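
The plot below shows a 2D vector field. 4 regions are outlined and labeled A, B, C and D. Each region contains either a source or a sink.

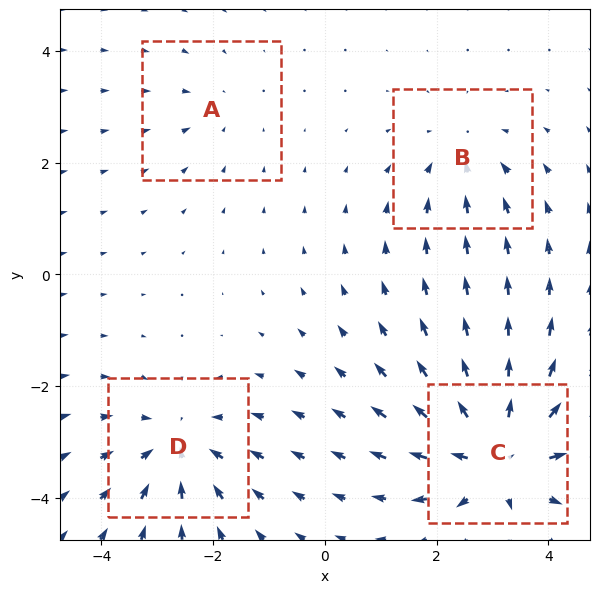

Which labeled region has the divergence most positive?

C

Divergence at each region's feature centre — A: about -2, B: about -3, C: about +7, D: about -5. Region C is most positive.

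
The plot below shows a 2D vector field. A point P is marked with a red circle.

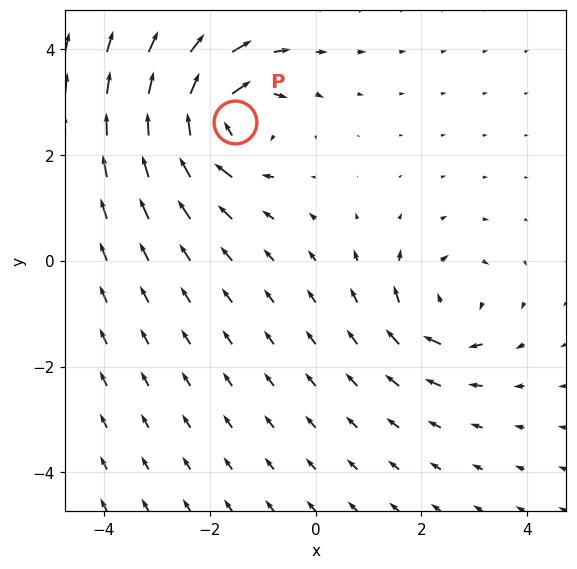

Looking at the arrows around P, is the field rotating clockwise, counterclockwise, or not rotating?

clockwise

Near P at (-1.5, 2.6) the arrows circulate clockwise. The curl (z-component) there is about -5; negative curl means clockwise rotation.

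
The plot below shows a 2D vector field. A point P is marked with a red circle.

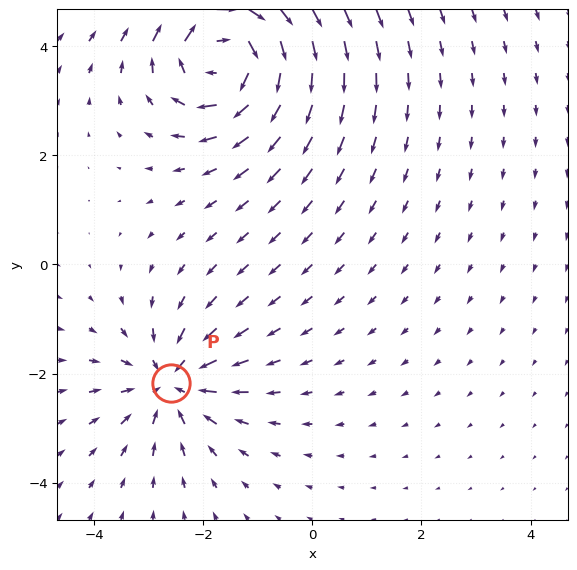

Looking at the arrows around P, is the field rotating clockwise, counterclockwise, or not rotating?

not rotating

Near P at (-2.6, -2.2) the arrows show no circulation. The curl there is ≈0.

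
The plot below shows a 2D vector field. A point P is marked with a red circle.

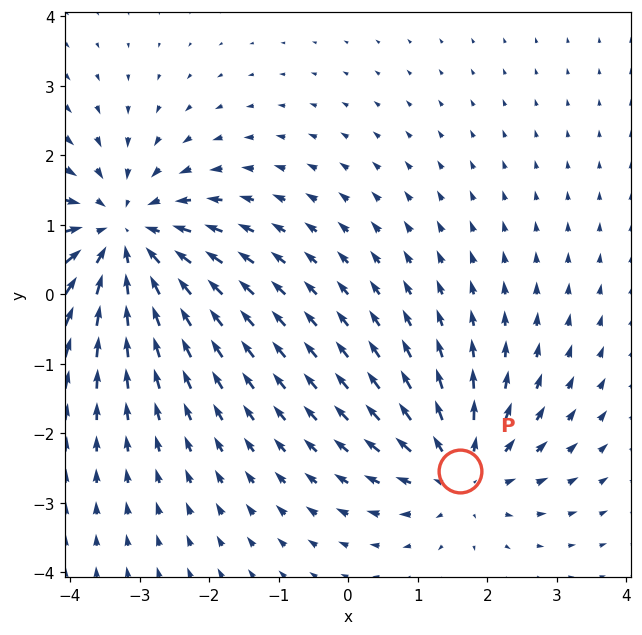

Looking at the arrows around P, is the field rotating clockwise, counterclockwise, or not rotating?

not rotating

Near P at (1.6, -2.5) the arrows show no circulation. The curl there is ≈0.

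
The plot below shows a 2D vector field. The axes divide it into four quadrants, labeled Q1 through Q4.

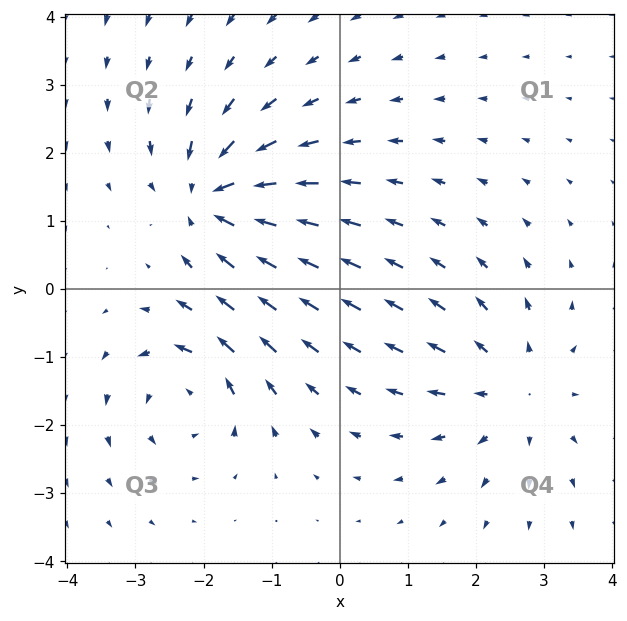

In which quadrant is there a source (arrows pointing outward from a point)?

Q4

The source sits at approximately (2.6, -1.5), which lies in quadrant Q4. The divergence there is about +3, positive as expected for a source.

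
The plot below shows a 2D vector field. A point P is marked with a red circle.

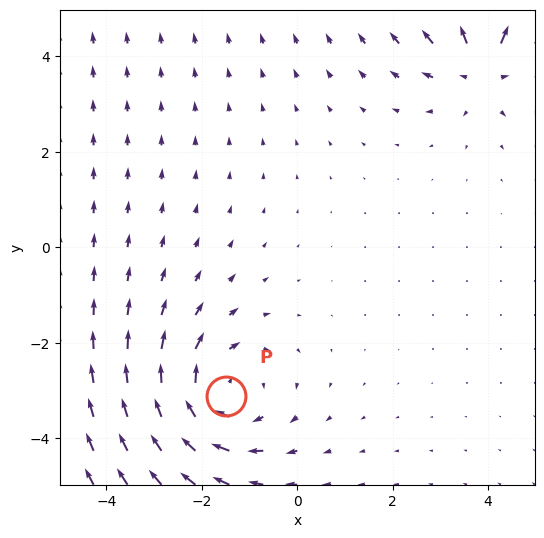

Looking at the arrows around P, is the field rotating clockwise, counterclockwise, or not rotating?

Near P at (-1.5, -3.1) the arrows circulate clockwise. The curl (z-component) there is about -3; negative curl means clockwise rotation.

clockwise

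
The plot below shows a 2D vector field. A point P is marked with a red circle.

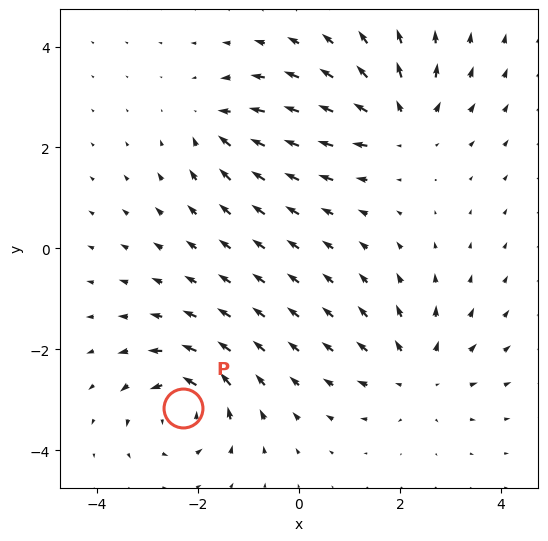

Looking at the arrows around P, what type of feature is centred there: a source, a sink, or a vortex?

At P (-2.3, -3.2) the arrows circulate counterclockwise. Divergence ≈0, curl about +6 — near-zero divergence with nonzero curl is a vortex.

vortex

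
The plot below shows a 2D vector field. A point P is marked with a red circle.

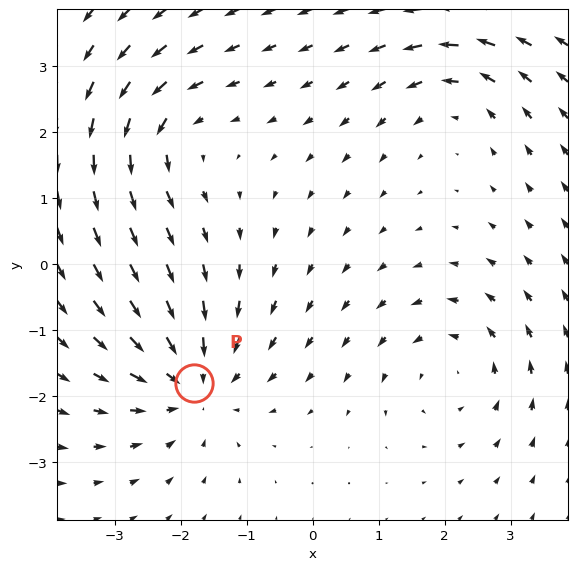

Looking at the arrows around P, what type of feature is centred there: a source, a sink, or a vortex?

sink

At P (-1.8, -1.8) the arrows converge inward. Divergence about -5, curl ≈0 — negative divergence with near-zero curl is a sink.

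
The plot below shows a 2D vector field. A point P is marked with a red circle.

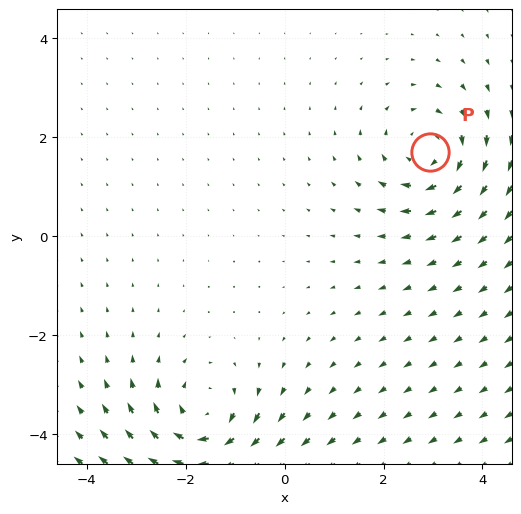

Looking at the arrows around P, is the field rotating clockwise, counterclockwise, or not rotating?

Near P at (2.9, 1.7) the arrows circulate clockwise. The curl (z-component) there is about -3; negative curl means clockwise rotation.

clockwise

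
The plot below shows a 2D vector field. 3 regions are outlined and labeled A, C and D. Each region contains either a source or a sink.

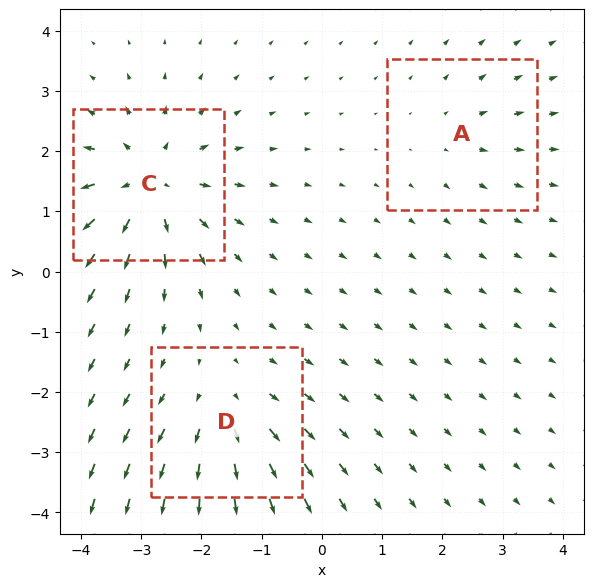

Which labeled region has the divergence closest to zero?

Divergence at each region's feature centre — A: about +2, C: about +5, D: about +3. Region A is closest to zero.

A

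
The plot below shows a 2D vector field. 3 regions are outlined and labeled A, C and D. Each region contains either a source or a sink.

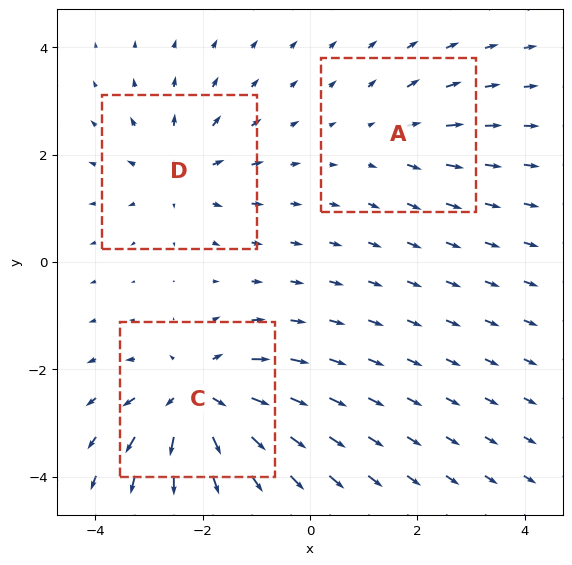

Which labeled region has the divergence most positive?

Divergence at each region's feature centre — A: about +2, C: about +6, D: about +3. Region C is most positive.

C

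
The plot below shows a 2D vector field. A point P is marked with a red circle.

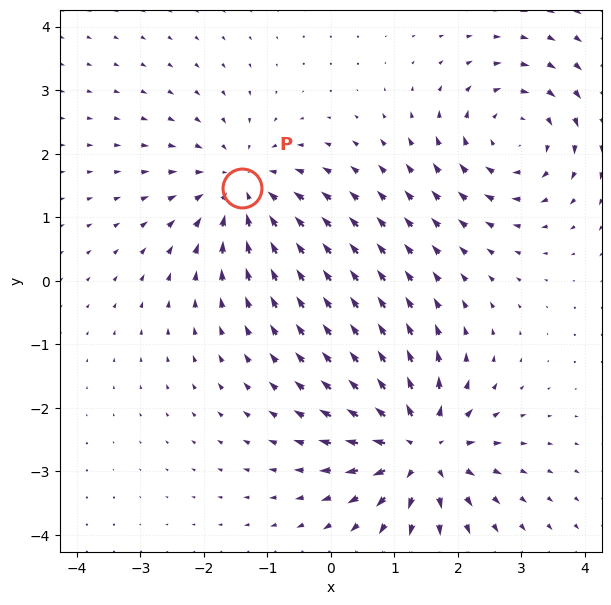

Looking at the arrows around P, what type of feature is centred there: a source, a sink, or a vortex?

sink

At P (-1.4, 1.5) the arrows converge inward. Divergence about -4, curl ≈0 — negative divergence with near-zero curl is a sink.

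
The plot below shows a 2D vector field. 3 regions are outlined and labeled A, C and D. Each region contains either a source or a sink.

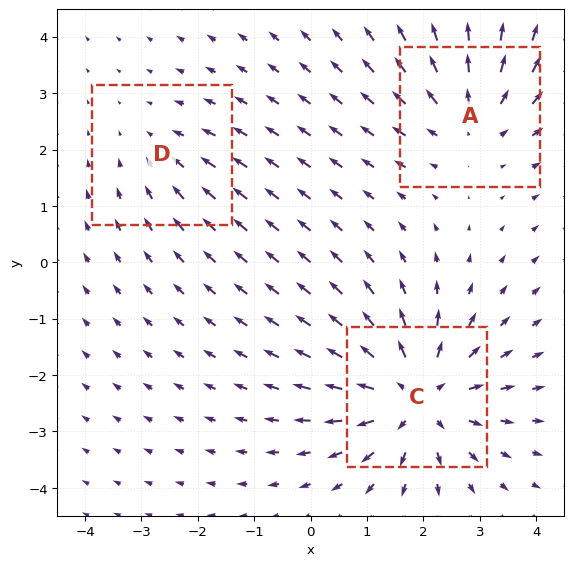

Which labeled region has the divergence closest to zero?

Divergence at each region's feature centre — A: about +3, C: about +4, D: about -2. Region D is closest to zero.

D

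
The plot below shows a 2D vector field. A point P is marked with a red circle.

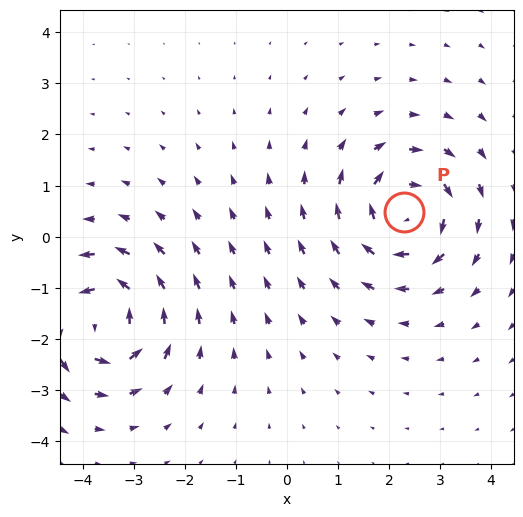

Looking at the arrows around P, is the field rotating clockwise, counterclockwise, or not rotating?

Near P at (2.3, 0.5) the arrows circulate clockwise. The curl (z-component) there is about -6; negative curl means clockwise rotation.

clockwise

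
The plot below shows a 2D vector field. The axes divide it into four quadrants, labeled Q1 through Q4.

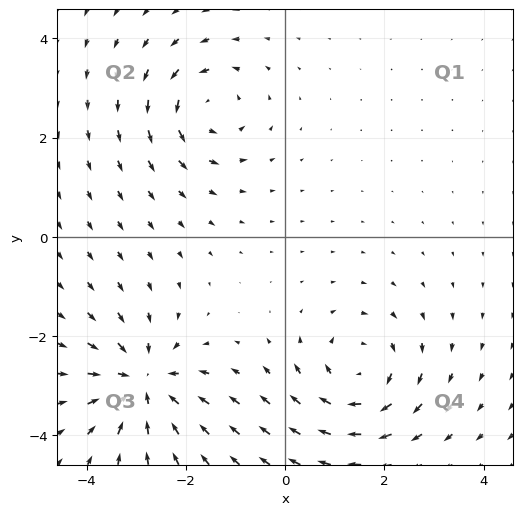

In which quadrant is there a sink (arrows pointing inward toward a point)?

Q3

The sink sits at approximately (-2.9, -3.0), which lies in quadrant Q3. The divergence there is about -5, negative as expected for a sink.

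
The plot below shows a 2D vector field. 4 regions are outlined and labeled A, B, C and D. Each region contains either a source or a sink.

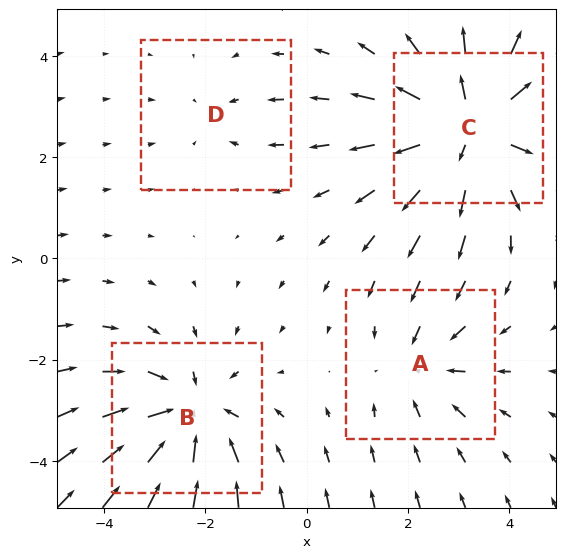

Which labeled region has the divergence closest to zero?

Divergence at each region's feature centre — A: about -3, B: about -5, C: about +6, D: about -2. Region D is closest to zero.

D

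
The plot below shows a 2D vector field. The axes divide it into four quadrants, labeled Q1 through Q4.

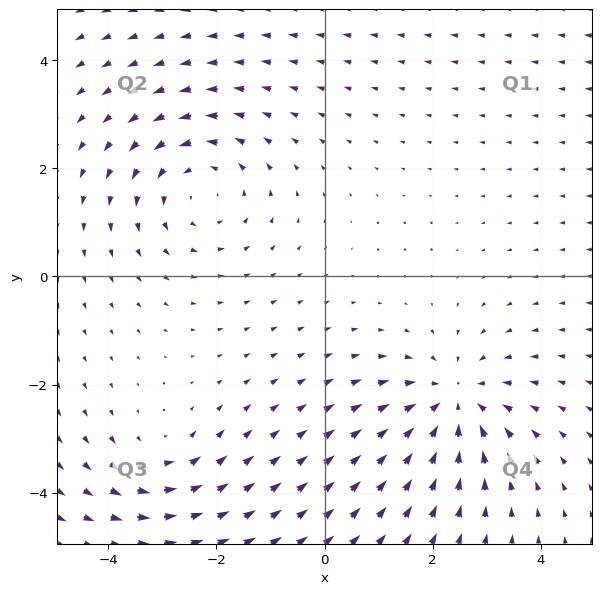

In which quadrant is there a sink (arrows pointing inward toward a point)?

Q4

The sink sits at approximately (2.4, -2.3), which lies in quadrant Q4. The divergence there is about -5, negative as expected for a sink.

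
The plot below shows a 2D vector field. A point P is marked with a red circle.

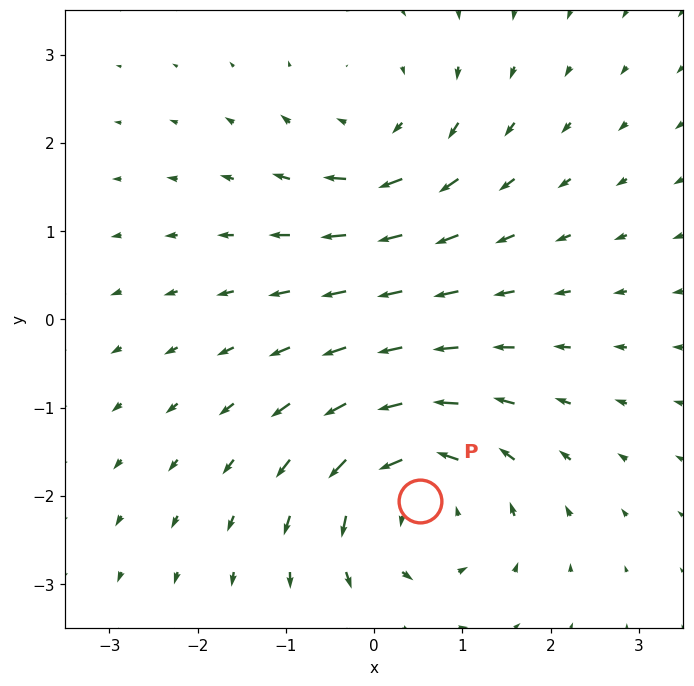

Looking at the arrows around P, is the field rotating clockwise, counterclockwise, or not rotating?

Near P at (0.5, -2.1) the arrows circulate counterclockwise. The curl (z-component) there is about +5; positive curl means counterclockwise rotation.

counterclockwise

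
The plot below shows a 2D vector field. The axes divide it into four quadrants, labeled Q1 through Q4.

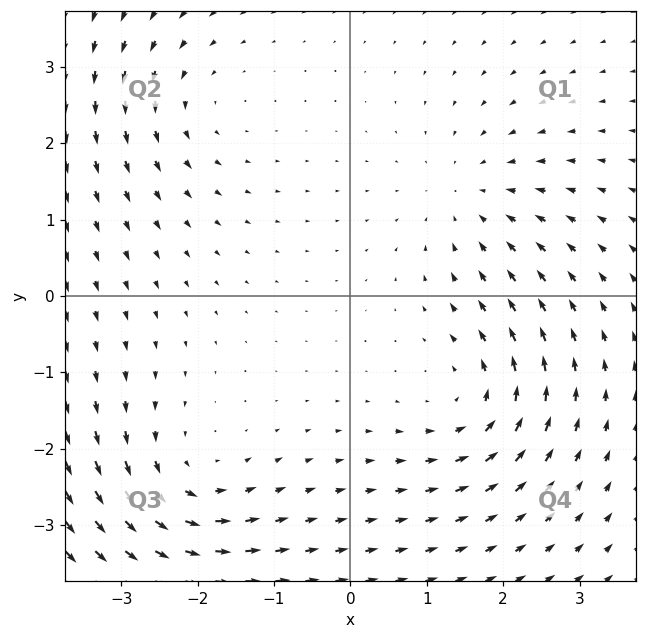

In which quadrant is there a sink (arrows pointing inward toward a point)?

The sink sits at approximately (1.6, 1.3), which lies in quadrant Q1. The divergence there is about -4, negative as expected for a sink.

Q1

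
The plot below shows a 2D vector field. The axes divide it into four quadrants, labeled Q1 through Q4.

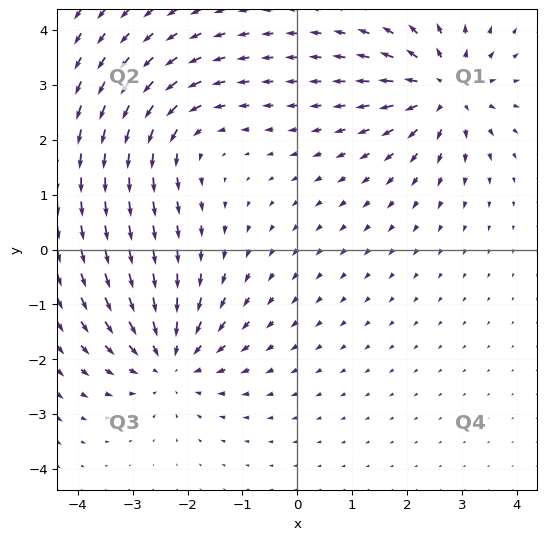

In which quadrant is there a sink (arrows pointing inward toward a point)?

Q3

The sink sits at approximately (-2.3, -2.0), which lies in quadrant Q3. The divergence there is about -3, negative as expected for a sink.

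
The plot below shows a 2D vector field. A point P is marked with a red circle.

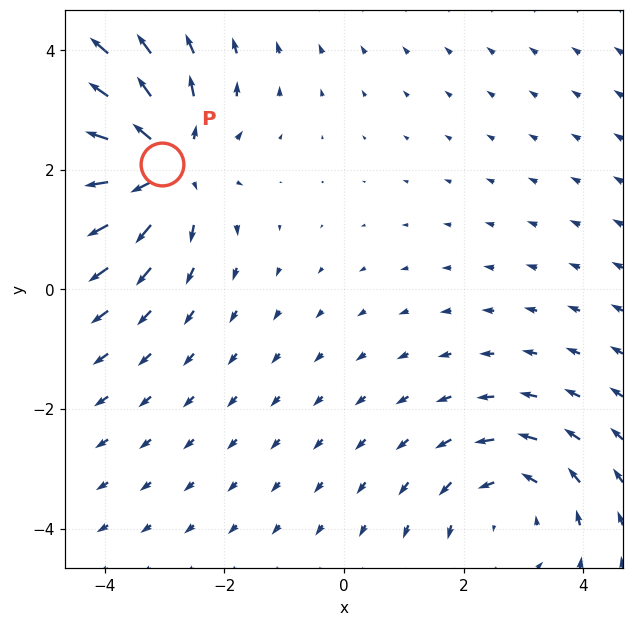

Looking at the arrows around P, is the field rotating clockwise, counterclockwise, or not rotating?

not rotating

Near P at (-3.0, 2.1) the arrows show no circulation. The curl there is ≈0.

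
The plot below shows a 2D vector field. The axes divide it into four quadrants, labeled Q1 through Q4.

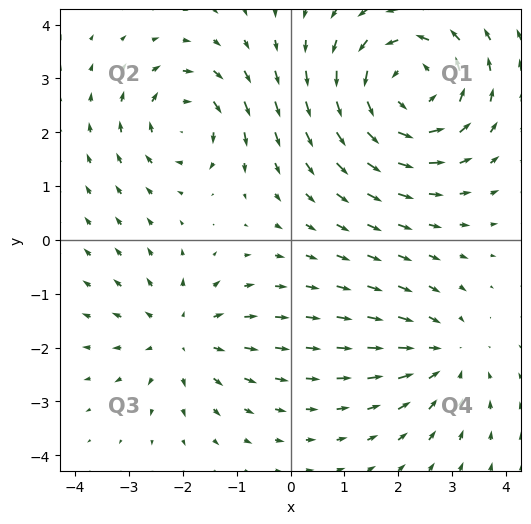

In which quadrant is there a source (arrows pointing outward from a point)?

Q3

The source sits at approximately (-2.0, -1.8), which lies in quadrant Q3. The divergence there is about +3, positive as expected for a source.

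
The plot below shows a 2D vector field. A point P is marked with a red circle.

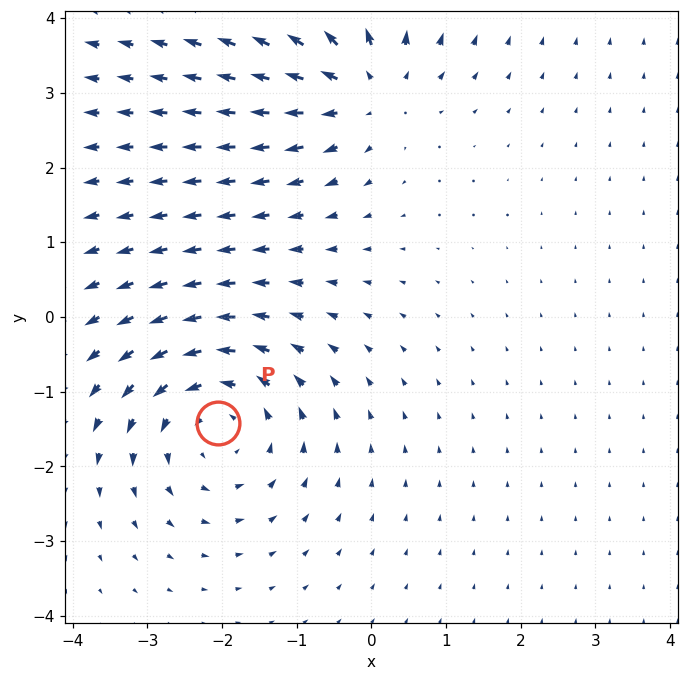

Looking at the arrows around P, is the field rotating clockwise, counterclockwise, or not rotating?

Near P at (-2.1, -1.4) the arrows circulate counterclockwise. The curl (z-component) there is about +3; positive curl means counterclockwise rotation.

counterclockwise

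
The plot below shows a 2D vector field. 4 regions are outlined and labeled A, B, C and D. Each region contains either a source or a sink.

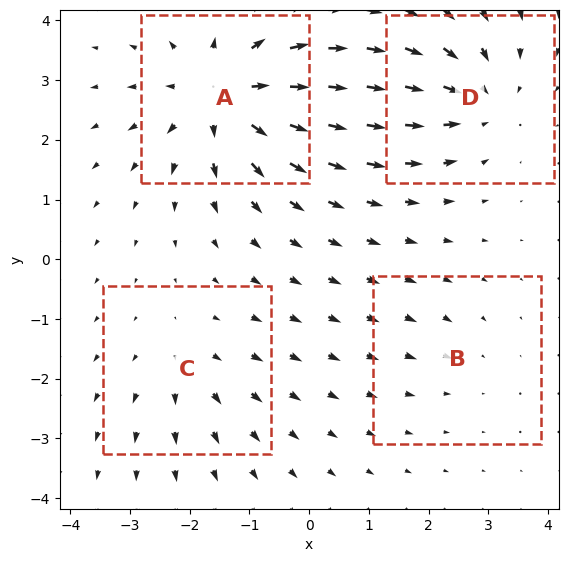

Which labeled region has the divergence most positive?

Divergence at each region's feature centre — A: about +7, B: about -2, C: about +3, D: about -5. Region A is most positive.

A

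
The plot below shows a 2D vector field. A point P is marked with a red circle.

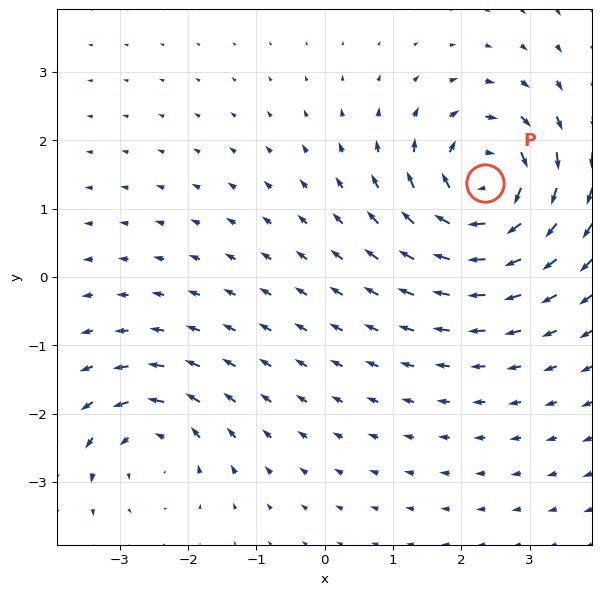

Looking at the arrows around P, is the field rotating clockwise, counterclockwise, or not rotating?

clockwise

Near P at (2.4, 1.4) the arrows circulate clockwise. The curl (z-component) there is about -6; negative curl means clockwise rotation.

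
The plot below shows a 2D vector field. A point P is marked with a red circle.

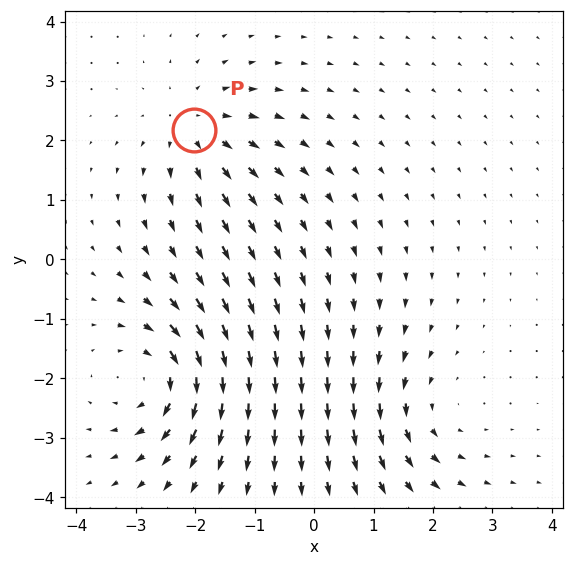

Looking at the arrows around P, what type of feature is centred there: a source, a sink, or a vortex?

source

At P (-2.0, 2.2) the arrows spread outward. Divergence about +3, curl ≈0 — positive divergence with near-zero curl is a source.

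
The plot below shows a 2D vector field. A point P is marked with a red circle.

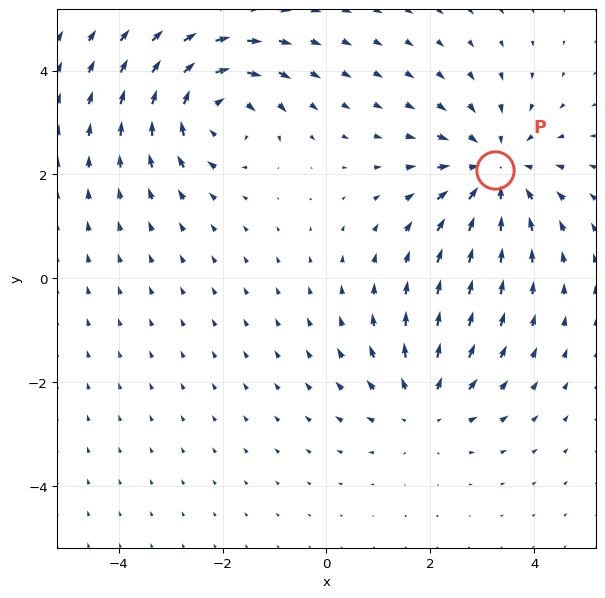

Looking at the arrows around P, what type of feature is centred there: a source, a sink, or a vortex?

sink

At P (3.3, 2.1) the arrows converge inward. Divergence about -3, curl ≈0 — negative divergence with near-zero curl is a sink.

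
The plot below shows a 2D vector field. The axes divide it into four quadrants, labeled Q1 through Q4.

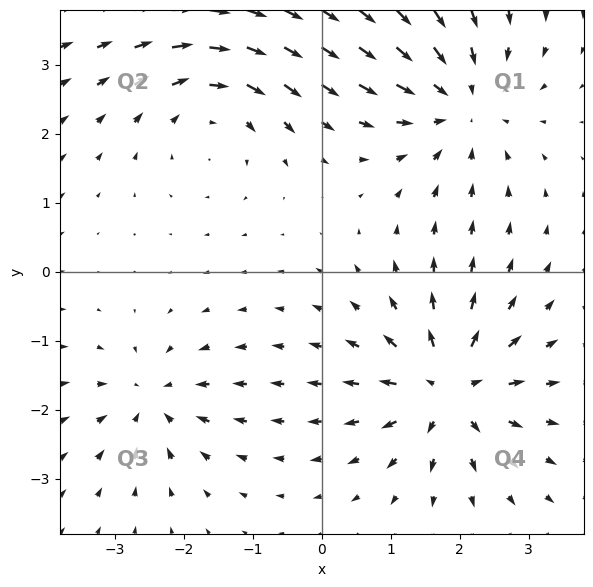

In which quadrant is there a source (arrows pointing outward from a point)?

Q4

The source sits at approximately (1.8, -1.7), which lies in quadrant Q4. The divergence there is about +6, positive as expected for a source.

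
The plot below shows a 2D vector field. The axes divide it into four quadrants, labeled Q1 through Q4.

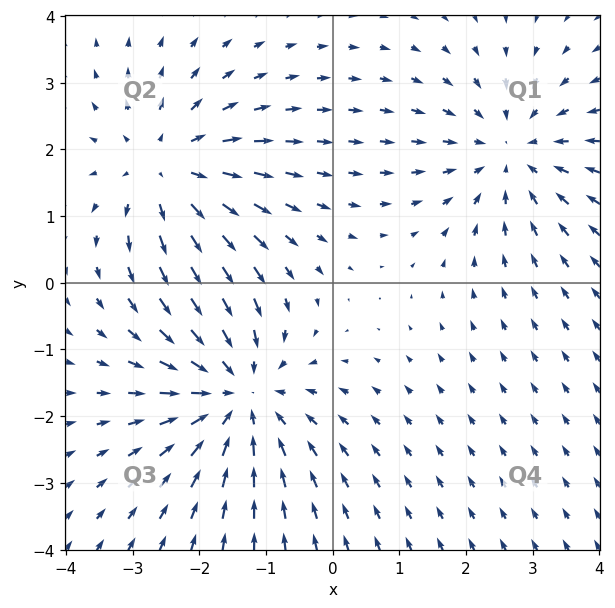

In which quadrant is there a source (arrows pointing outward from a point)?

Q2

The source sits at approximately (-2.5, 1.7), which lies in quadrant Q2. The divergence there is about +4, positive as expected for a source.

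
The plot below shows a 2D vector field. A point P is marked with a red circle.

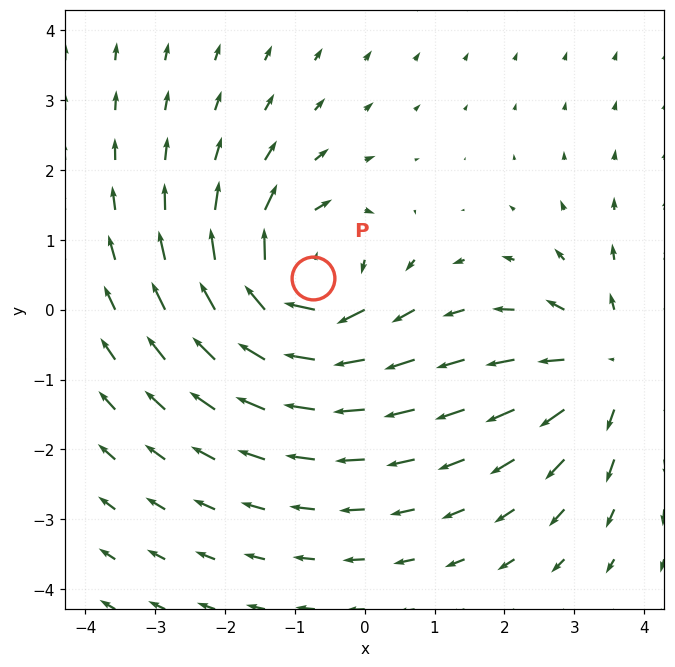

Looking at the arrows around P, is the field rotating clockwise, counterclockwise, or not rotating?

Near P at (-0.7, 0.5) the arrows circulate clockwise. The curl (z-component) there is about -4; negative curl means clockwise rotation.

clockwise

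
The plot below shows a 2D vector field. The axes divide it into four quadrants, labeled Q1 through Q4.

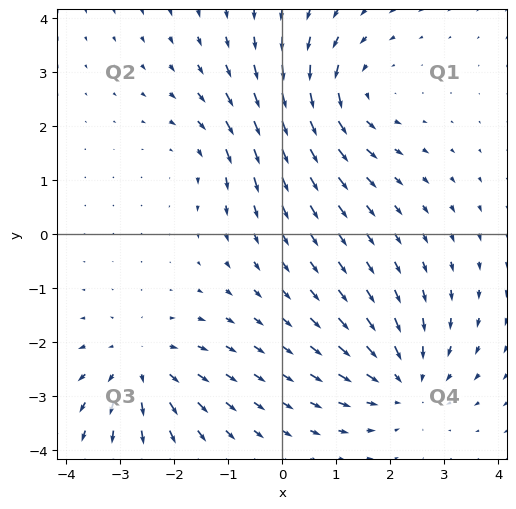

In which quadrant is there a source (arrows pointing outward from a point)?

Q3

The source sits at approximately (-2.6, -2.4), which lies in quadrant Q3. The divergence there is about +4, positive as expected for a source.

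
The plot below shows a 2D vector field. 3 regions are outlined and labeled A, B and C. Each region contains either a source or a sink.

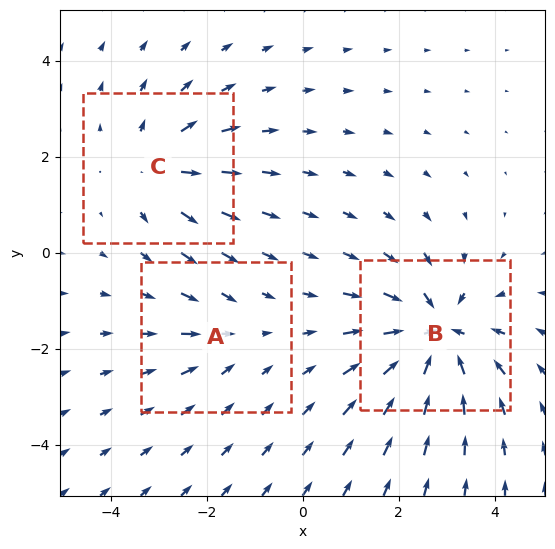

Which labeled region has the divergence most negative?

B

Divergence at each region's feature centre — A: about -2, B: about -5, C: about +3. Region B is most negative.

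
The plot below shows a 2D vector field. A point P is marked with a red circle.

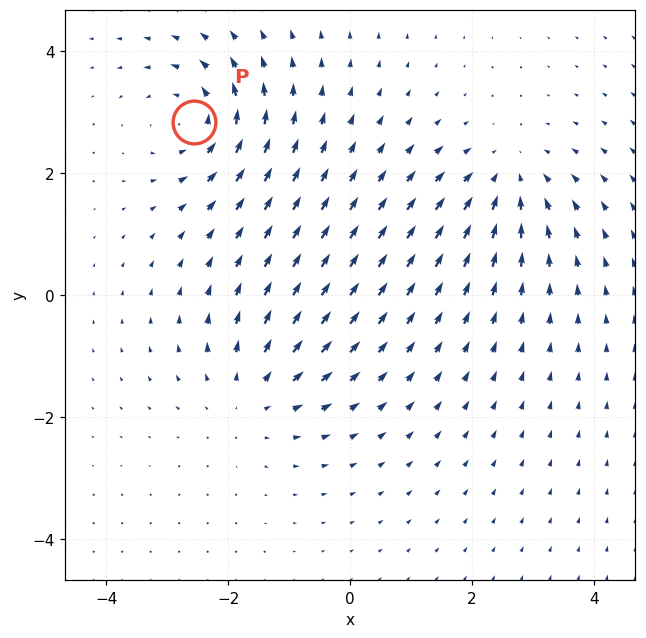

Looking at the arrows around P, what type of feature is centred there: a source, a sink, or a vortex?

vortex

At P (-2.6, 2.8) the arrows circulate counterclockwise. Divergence ≈0, curl about +5 — near-zero divergence with nonzero curl is a vortex.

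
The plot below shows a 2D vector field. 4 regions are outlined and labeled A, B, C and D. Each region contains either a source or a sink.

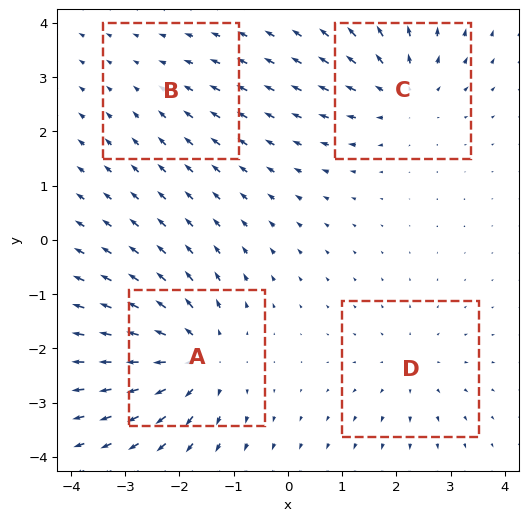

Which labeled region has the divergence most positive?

A

Divergence at each region's feature centre — A: about +6, B: about -2, C: about +5, D: about +3. Region A is most positive.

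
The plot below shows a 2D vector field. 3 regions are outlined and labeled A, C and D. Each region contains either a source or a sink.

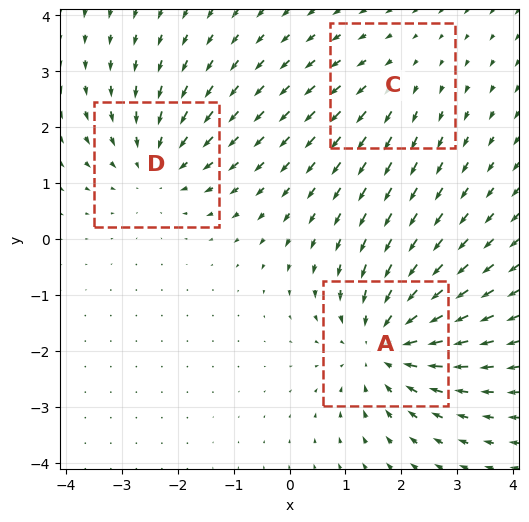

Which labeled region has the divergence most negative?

A

Divergence at each region's feature centre — A: about -4, C: about +2, D: about -3. Region A is most negative.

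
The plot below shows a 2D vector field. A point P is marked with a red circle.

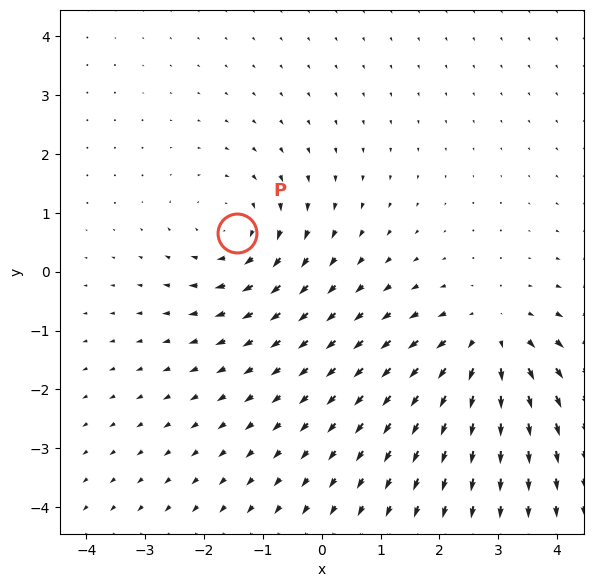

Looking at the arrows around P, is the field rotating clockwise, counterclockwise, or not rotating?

Near P at (-1.4, 0.7) the arrows circulate clockwise. The curl (z-component) there is about -4; negative curl means clockwise rotation.

clockwise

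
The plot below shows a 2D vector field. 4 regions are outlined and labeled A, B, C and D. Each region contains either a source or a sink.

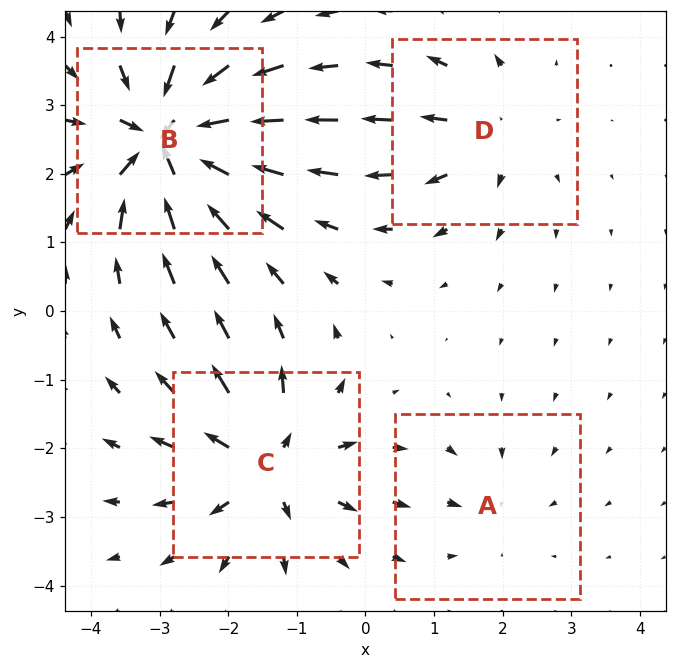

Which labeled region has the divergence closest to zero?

Divergence at each region's feature centre — A: about -2, B: about -8, C: about +6, D: about +4. Region A is closest to zero.

A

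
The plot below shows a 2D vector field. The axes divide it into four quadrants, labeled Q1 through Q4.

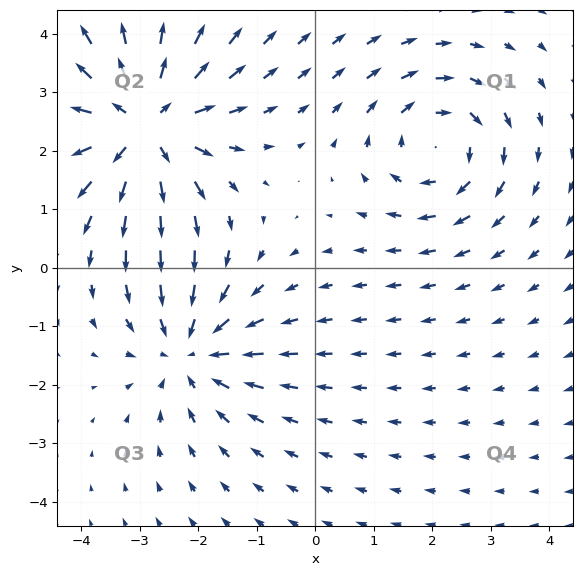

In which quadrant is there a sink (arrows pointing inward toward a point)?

The sink sits at approximately (-2.1, -1.4), which lies in quadrant Q3. The divergence there is about -4, negative as expected for a sink.

Q3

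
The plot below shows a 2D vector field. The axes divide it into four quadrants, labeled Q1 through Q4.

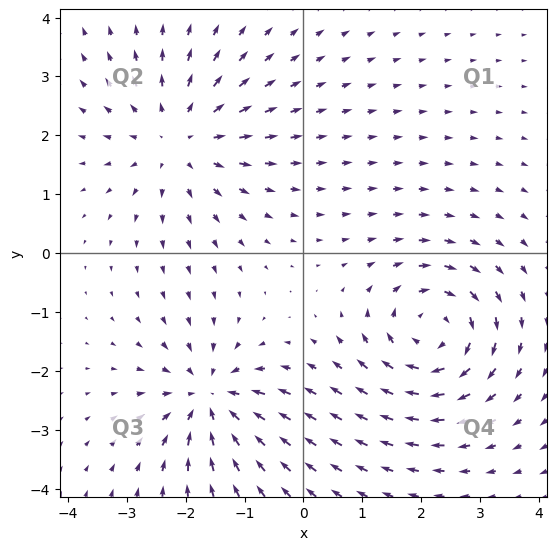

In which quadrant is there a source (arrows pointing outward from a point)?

The source sits at approximately (-2.1, 1.9), which lies in quadrant Q2. The divergence there is about +4, positive as expected for a source.

Q2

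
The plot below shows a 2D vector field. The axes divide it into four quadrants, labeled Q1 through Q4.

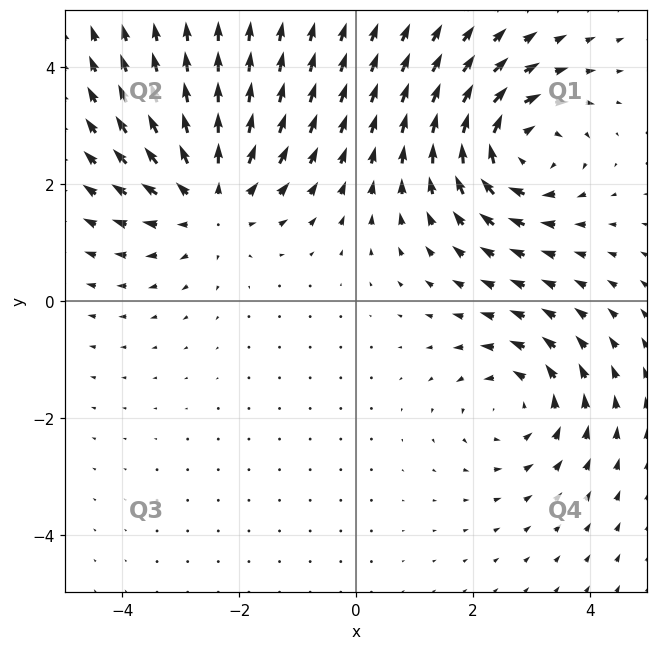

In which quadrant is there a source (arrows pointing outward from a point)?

The source sits at approximately (-2.5, 1.7), which lies in quadrant Q2. The divergence there is about +4, positive as expected for a source.

Q2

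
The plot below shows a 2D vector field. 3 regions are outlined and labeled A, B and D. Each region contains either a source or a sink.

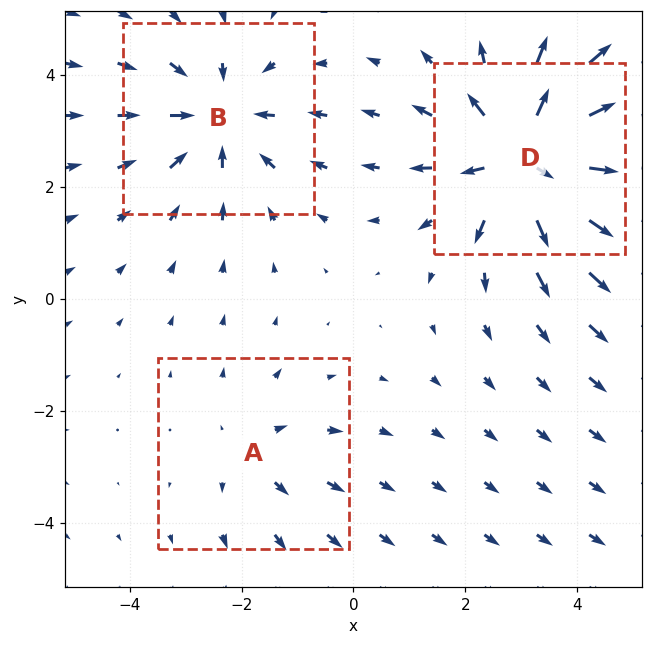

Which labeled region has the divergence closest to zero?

A

Divergence at each region's feature centre — A: about +2, B: about -3, D: about +5. Region A is closest to zero.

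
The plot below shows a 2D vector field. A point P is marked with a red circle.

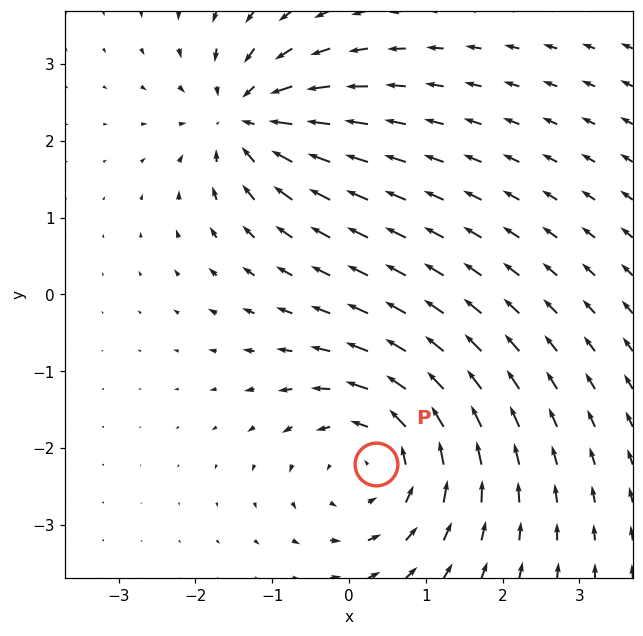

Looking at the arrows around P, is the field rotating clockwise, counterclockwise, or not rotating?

Near P at (0.4, -2.2) the arrows circulate counterclockwise. The curl (z-component) there is about +4; positive curl means counterclockwise rotation.

counterclockwise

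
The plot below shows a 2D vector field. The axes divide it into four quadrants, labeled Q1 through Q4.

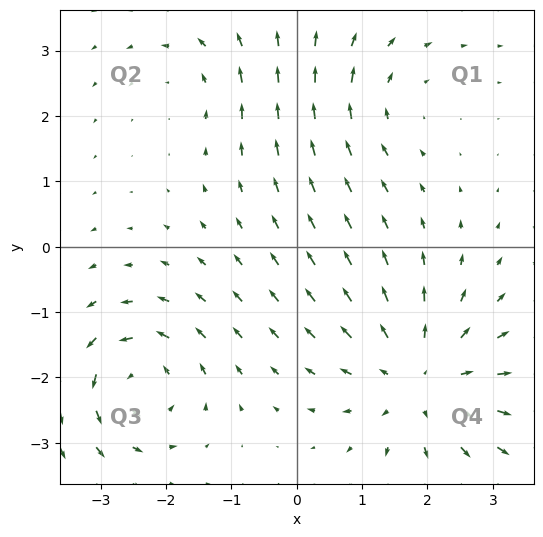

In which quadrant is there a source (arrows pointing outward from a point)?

The source sits at approximately (1.9, -2.0), which lies in quadrant Q4. The divergence there is about +4, positive as expected for a source.

Q4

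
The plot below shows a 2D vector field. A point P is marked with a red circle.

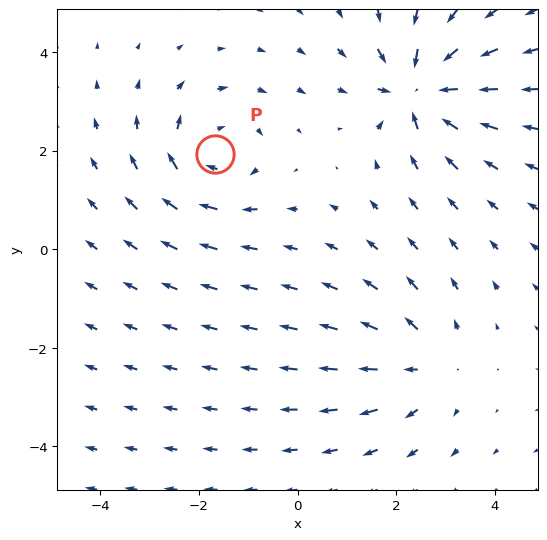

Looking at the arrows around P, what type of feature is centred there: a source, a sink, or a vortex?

vortex

At P (-1.7, 1.9) the arrows circulate clockwise. Divergence ≈0, curl about -4 — near-zero divergence with nonzero curl is a vortex.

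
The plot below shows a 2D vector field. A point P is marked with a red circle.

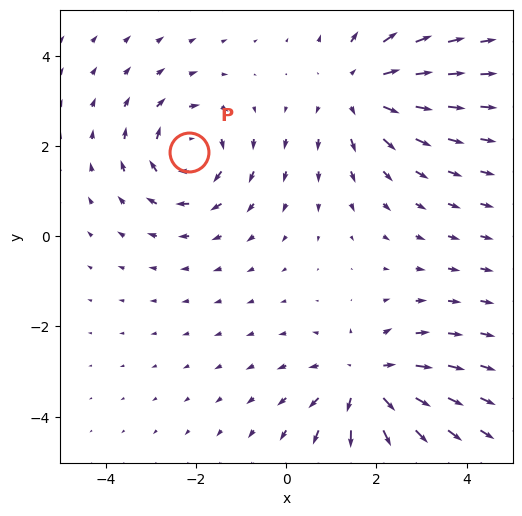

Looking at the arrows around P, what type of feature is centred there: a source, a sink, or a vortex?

At P (-2.2, 1.9) the arrows circulate clockwise. Divergence ≈0, curl about -4 — near-zero divergence with nonzero curl is a vortex.

vortex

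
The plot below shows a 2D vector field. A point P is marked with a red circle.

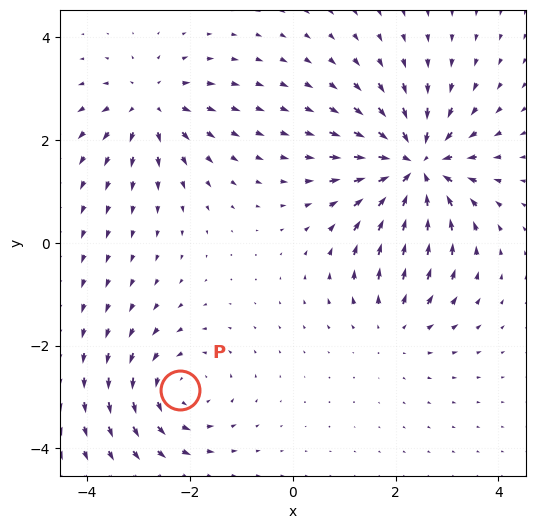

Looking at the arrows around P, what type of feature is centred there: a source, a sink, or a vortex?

vortex

At P (-2.2, -2.9) the arrows circulate counterclockwise. Divergence ≈0, curl about +3 — near-zero divergence with nonzero curl is a vortex.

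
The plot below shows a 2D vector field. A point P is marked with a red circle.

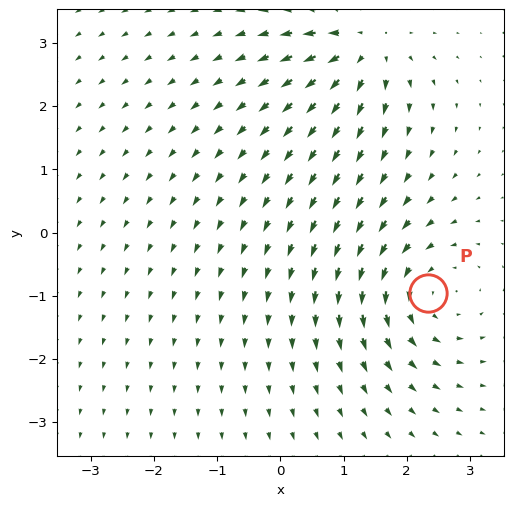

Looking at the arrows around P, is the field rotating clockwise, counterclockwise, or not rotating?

Near P at (2.3, -1.0) the arrows circulate counterclockwise. The curl (z-component) there is about +5; positive curl means counterclockwise rotation.

counterclockwise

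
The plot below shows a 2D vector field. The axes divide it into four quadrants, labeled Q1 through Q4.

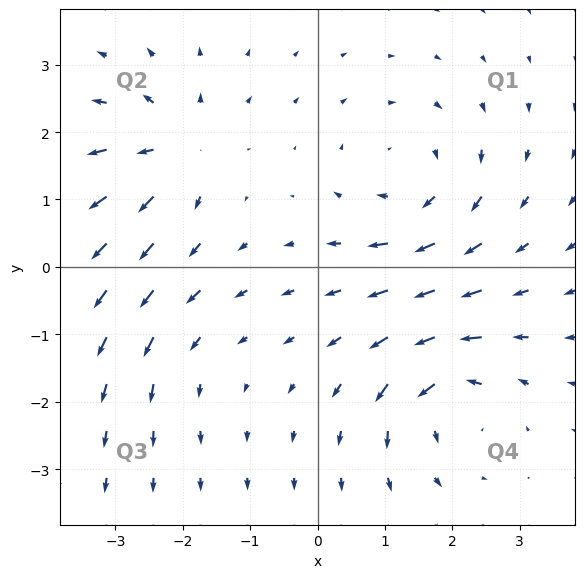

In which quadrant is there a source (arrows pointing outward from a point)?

Q2

The source sits at approximately (-2.1, 1.8), which lies in quadrant Q2. The divergence there is about +6, positive as expected for a source.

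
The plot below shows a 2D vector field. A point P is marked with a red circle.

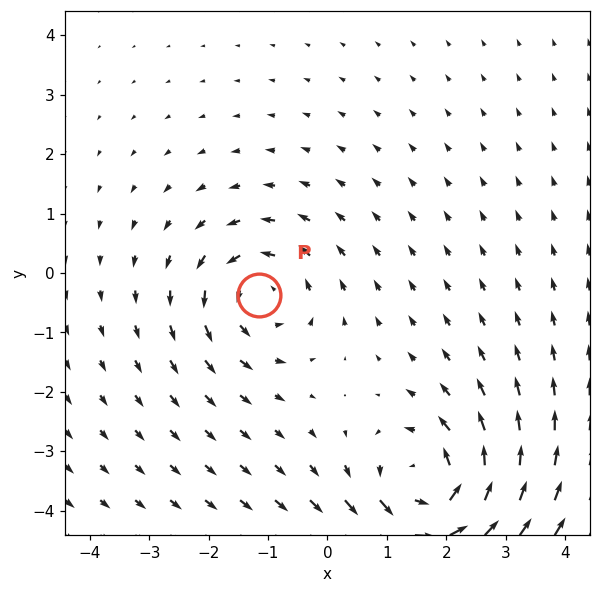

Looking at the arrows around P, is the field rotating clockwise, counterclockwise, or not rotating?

counterclockwise

Near P at (-1.2, -0.4) the arrows circulate counterclockwise. The curl (z-component) there is about +3; positive curl means counterclockwise rotation.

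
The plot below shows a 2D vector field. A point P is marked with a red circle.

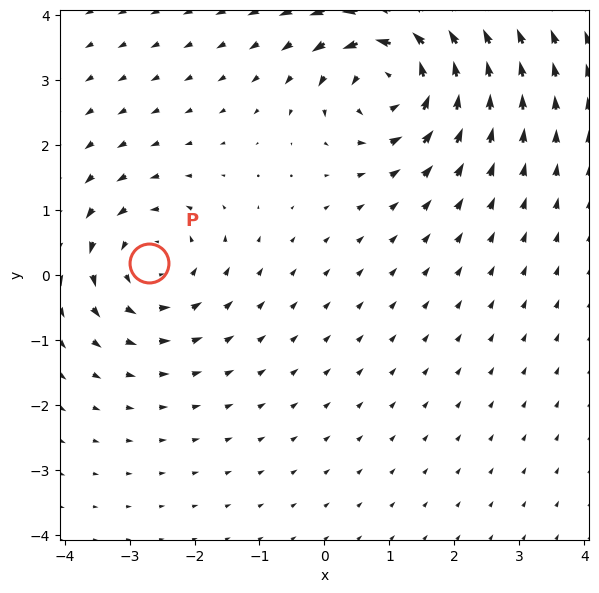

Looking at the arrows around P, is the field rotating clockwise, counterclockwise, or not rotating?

counterclockwise

Near P at (-2.7, 0.2) the arrows circulate counterclockwise. The curl (z-component) there is about +4; positive curl means counterclockwise rotation.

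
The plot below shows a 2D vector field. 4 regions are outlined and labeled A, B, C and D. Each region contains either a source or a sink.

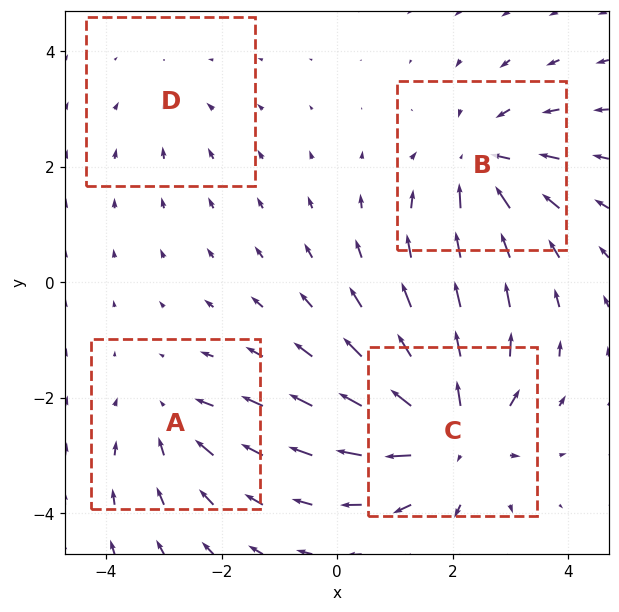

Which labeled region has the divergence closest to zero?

D

Divergence at each region's feature centre — A: about -3, B: about -5, C: about +6, D: about -2. Region D is closest to zero.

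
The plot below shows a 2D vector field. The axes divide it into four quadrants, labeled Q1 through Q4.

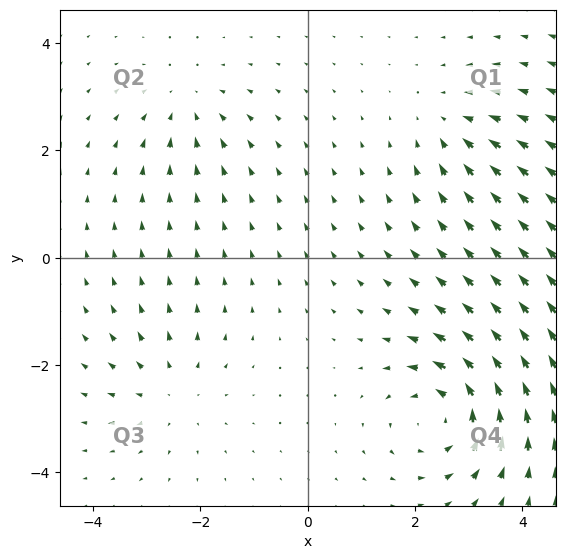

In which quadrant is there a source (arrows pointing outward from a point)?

Q3

The source sits at approximately (-2.5, -2.5), which lies in quadrant Q3. The divergence there is about +3, positive as expected for a source.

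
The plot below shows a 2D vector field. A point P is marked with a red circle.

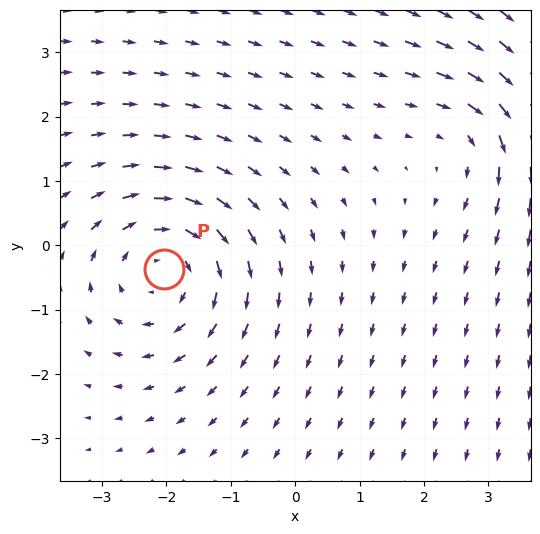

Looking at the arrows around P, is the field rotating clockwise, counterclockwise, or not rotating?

clockwise

Near P at (-2.0, -0.4) the arrows circulate clockwise. The curl (z-component) there is about -4; negative curl means clockwise rotation.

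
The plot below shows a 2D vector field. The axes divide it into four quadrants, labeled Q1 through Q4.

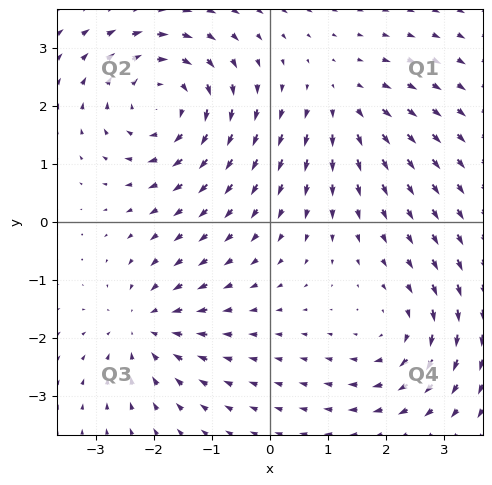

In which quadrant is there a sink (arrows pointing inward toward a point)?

Q3

The sink sits at approximately (-2.1, -1.8), which lies in quadrant Q3. The divergence there is about -4, negative as expected for a sink.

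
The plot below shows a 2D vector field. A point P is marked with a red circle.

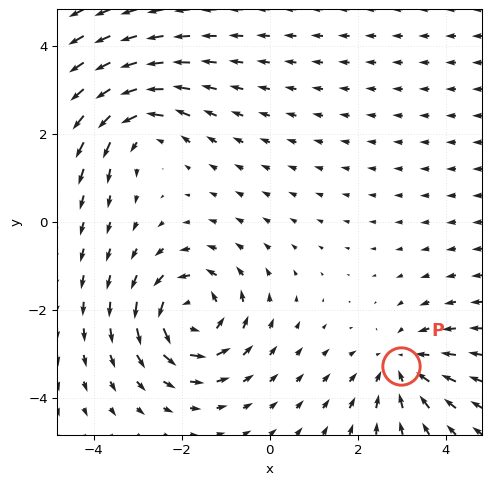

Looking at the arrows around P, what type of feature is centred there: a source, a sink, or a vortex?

sink

At P (3.0, -3.3) the arrows converge inward. Divergence about -4, curl ≈0 — negative divergence with near-zero curl is a sink.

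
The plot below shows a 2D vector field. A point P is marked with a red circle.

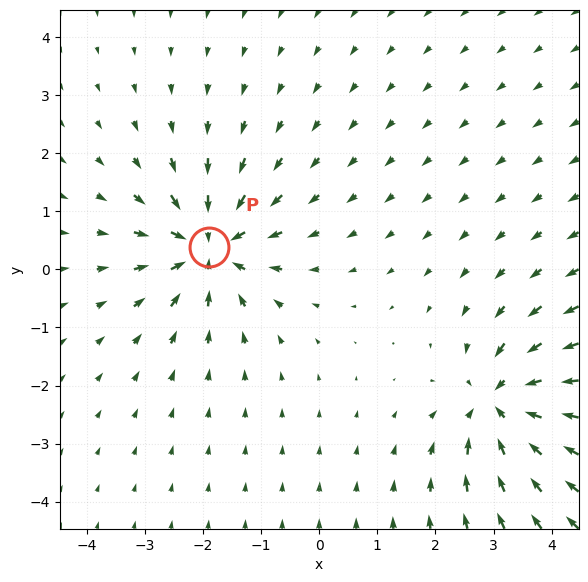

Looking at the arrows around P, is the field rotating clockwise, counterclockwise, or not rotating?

not rotating

Near P at (-1.9, 0.4) the arrows show no circulation. The curl there is ≈0.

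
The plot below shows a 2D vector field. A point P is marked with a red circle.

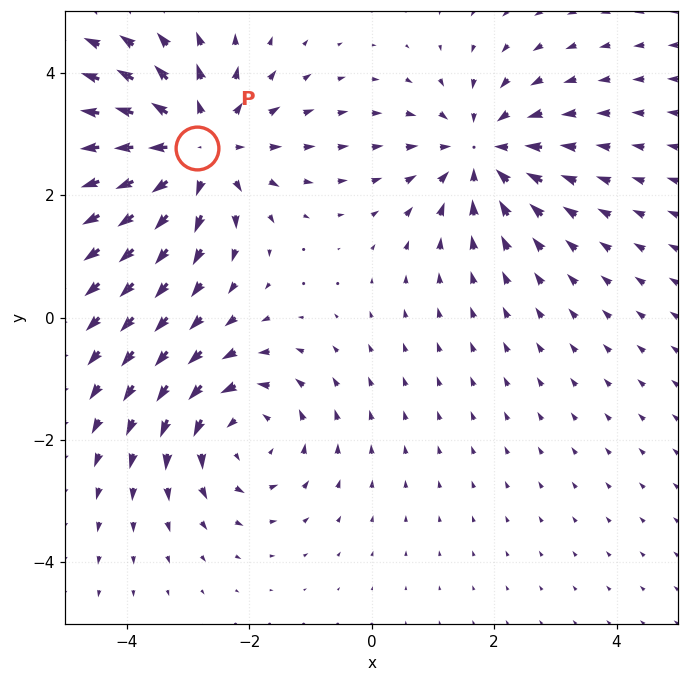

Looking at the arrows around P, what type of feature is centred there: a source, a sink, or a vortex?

source

At P (-2.8, 2.8) the arrows spread outward. Divergence about +4, curl ≈0 — positive divergence with near-zero curl is a source.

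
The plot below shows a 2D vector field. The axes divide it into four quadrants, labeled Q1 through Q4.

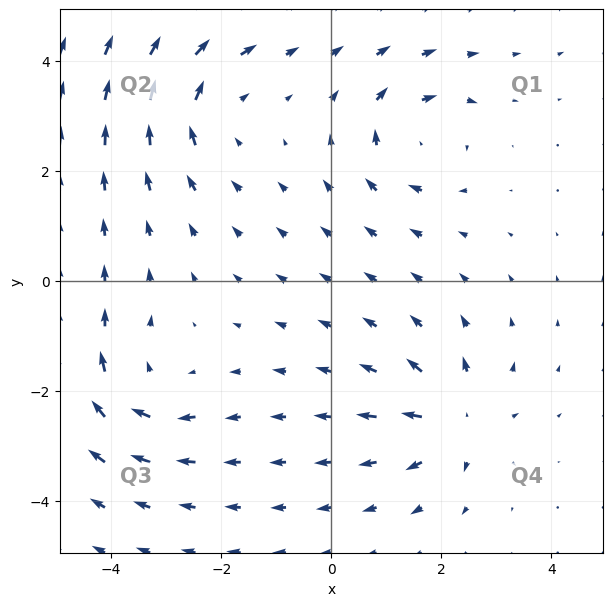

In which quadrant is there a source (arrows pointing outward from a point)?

Q4

The source sits at approximately (2.2, -2.5), which lies in quadrant Q4. The divergence there is about +5, positive as expected for a source.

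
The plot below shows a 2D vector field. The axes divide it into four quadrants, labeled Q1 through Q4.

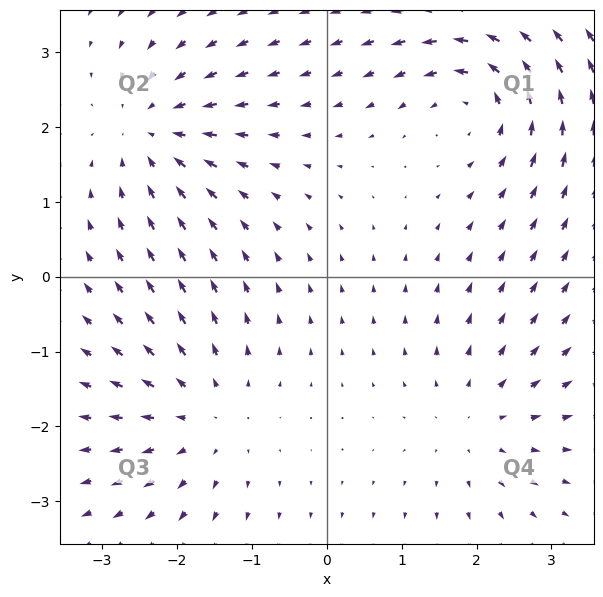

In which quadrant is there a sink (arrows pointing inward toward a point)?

The sink sits at approximately (-2.3, 1.9), which lies in quadrant Q2. The divergence there is about -5, negative as expected for a sink.

Q2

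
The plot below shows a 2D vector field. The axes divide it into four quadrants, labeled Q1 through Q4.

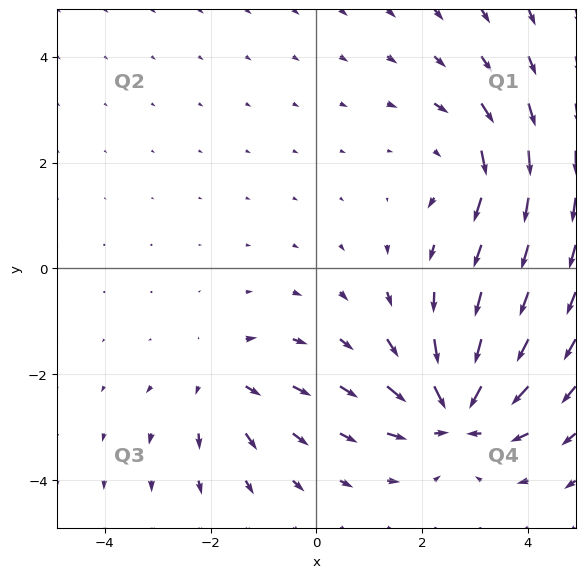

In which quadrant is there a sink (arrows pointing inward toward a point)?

Q4

The sink sits at approximately (2.6, -2.7), which lies in quadrant Q4. The divergence there is about -6, negative as expected for a sink.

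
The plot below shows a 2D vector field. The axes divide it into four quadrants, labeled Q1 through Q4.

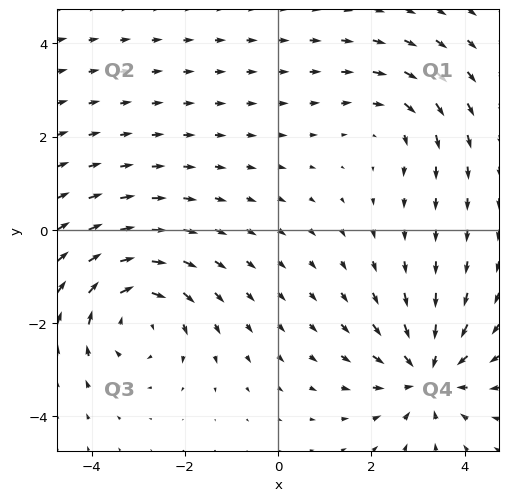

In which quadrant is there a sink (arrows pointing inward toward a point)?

Q4

The sink sits at approximately (3.2, -3.1), which lies in quadrant Q4. The divergence there is about -4, negative as expected for a sink.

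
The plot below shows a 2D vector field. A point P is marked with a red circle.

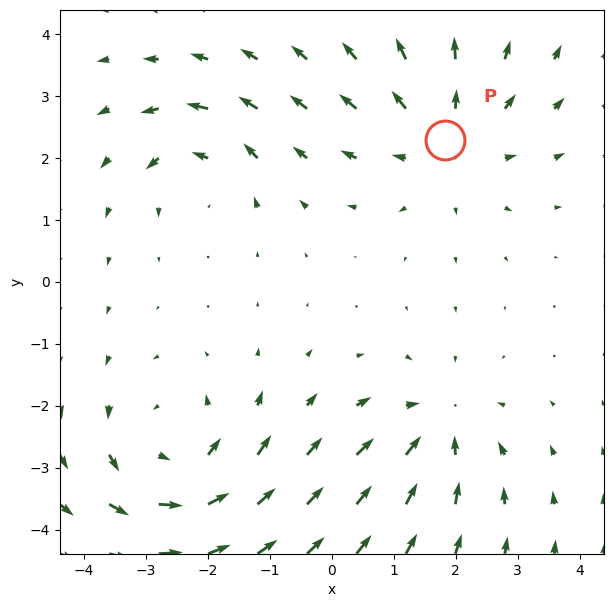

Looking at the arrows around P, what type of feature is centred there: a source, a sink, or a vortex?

At P (1.8, 2.3) the arrows spread outward. Divergence about +3, curl ≈0 — positive divergence with near-zero curl is a source.

source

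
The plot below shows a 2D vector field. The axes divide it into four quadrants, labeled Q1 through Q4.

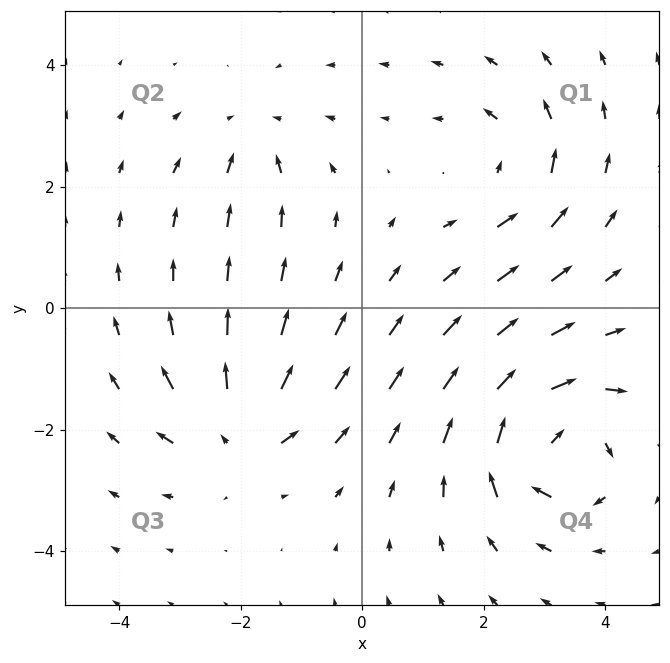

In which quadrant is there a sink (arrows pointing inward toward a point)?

Q2

The sink sits at approximately (-1.8, 2.8), which lies in quadrant Q2. The divergence there is about -3, negative as expected for a sink.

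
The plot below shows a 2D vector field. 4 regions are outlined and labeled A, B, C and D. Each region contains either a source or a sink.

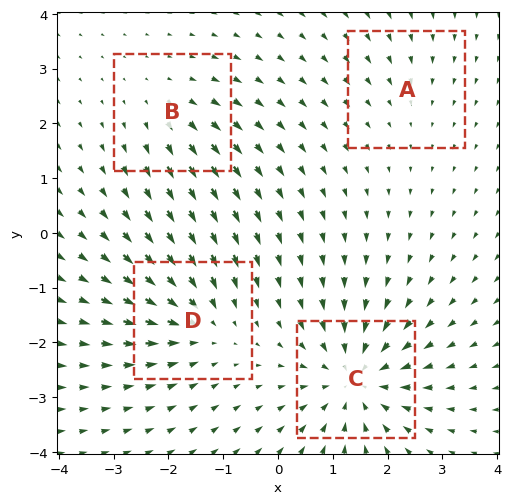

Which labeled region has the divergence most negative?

Divergence at each region's feature centre — A: about -2, B: about +3, C: about -7, D: about -5. Region C is most negative.

C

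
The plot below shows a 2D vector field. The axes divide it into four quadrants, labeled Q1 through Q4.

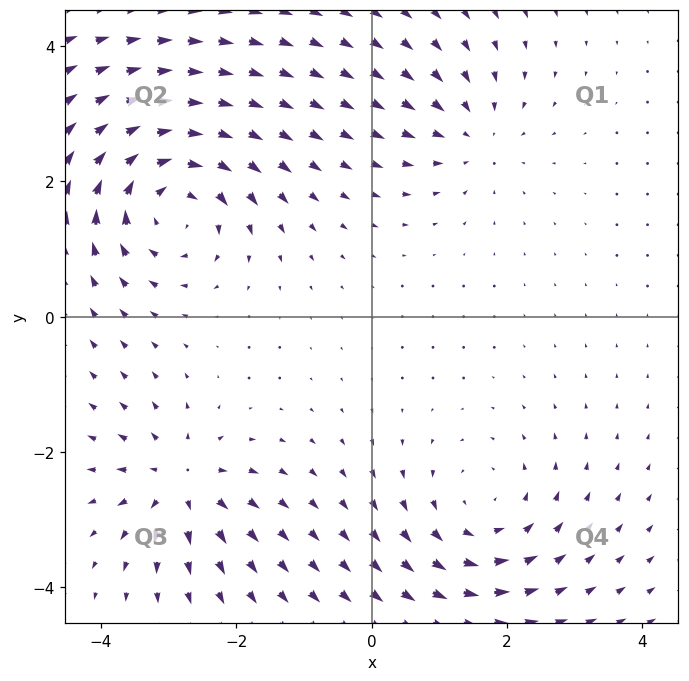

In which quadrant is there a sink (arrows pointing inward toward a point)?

The sink sits at approximately (1.5, 2.7), which lies in quadrant Q1. The divergence there is about -3, negative as expected for a sink.

Q1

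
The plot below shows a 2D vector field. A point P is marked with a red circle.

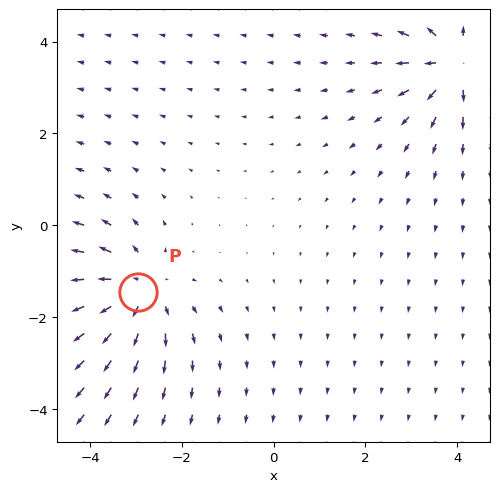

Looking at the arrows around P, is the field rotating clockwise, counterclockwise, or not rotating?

not rotating

Near P at (-3.0, -1.4) the arrows show no circulation. The curl there is ≈0.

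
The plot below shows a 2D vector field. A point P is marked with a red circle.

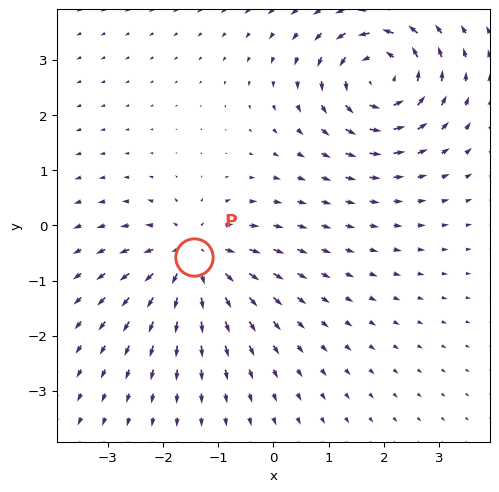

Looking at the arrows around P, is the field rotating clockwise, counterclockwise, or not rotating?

not rotating

Near P at (-1.4, -0.6) the arrows show no circulation. The curl there is ≈0.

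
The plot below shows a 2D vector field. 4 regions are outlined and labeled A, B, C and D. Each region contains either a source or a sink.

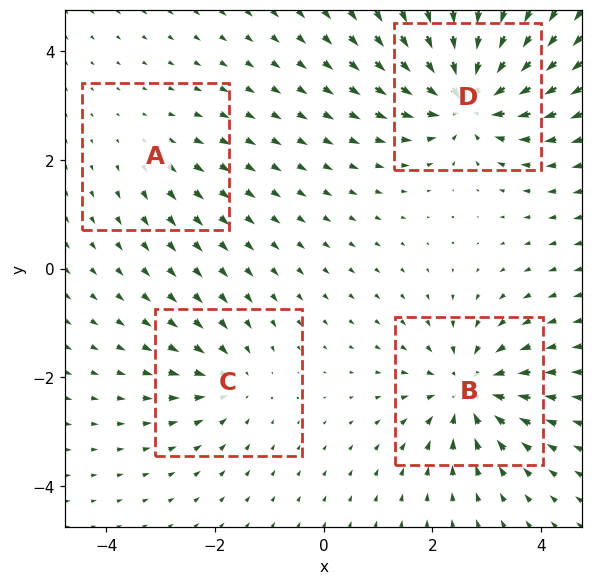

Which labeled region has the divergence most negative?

D

Divergence at each region's feature centre — A: about +2, B: about -6, C: about -4, D: about -8. Region D is most negative.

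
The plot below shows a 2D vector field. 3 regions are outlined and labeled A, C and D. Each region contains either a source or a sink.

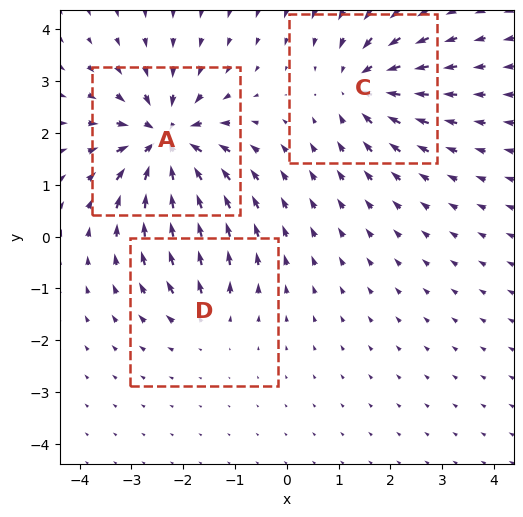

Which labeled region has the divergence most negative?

A

Divergence at each region's feature centre — A: about -6, C: about -4, D: about +2. Region A is most negative.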